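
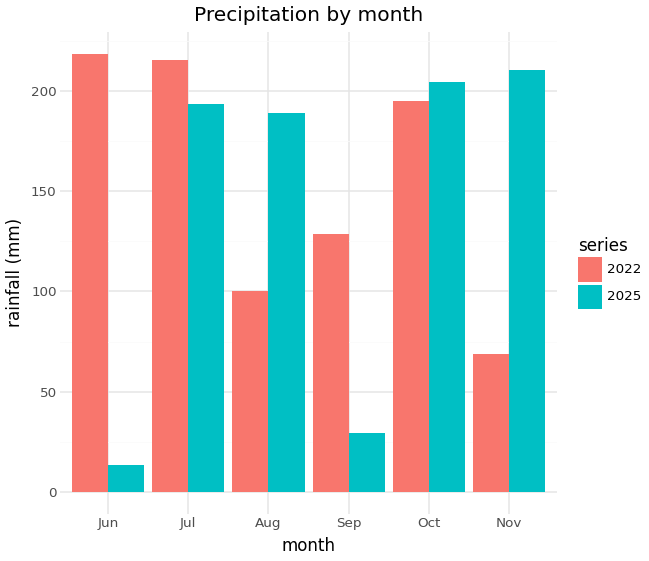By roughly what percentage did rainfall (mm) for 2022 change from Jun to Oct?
≈ -9.1%

Jun ≈ 220, Oct ≈ 200; (200 − 220) / 220 ≈ -9.1%.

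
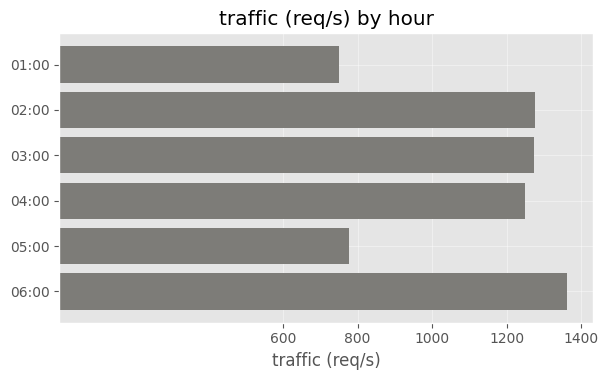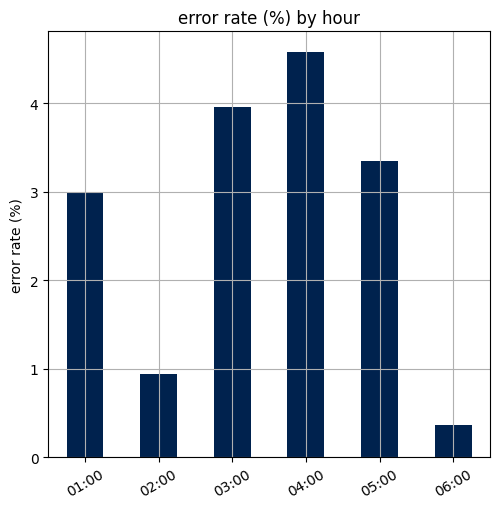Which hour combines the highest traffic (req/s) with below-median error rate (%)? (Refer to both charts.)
Chart 2 median error rate (%) ≈ 3; below-median hours: 01:00, 02:00, 06:00. Among those, 06:00 has the highest traffic (req/s) (≈ 1400).

06:00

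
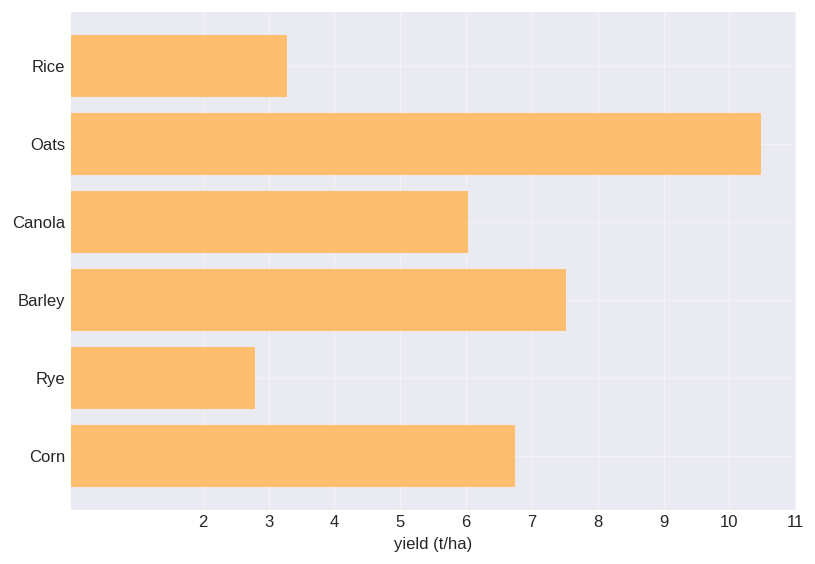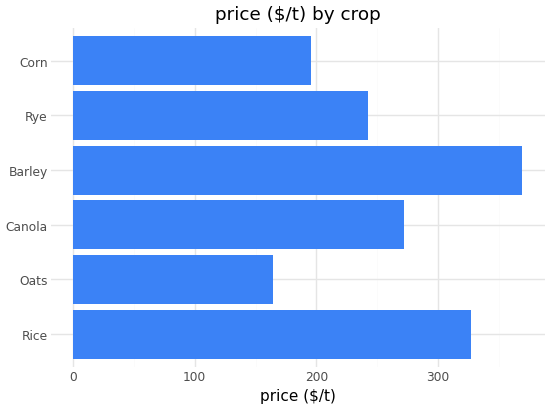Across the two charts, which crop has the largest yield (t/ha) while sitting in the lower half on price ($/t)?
Oats

Chart 2 median price ($/t) ≈ 250; below-median crops: Oats, Rye, Corn. Among those, Oats has the highest yield (t/ha) (≈ 10).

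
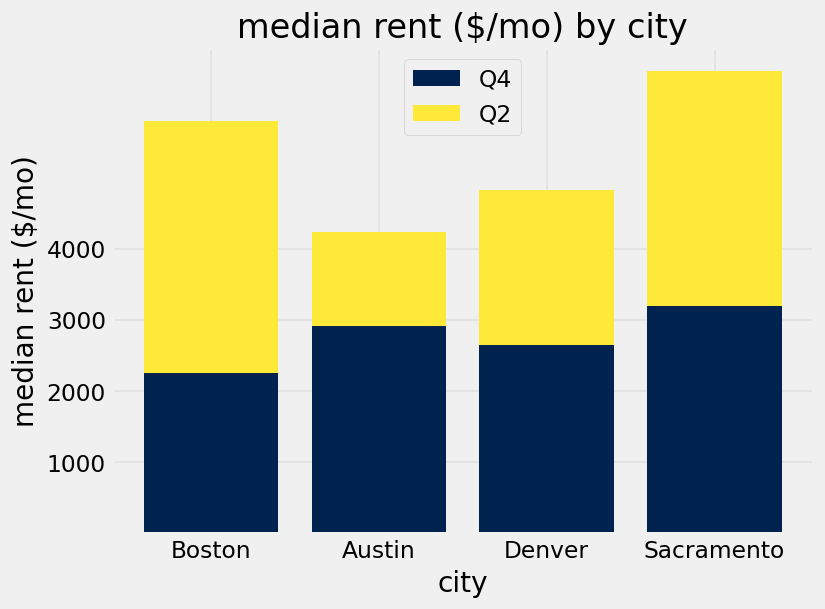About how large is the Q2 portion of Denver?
Q2 top ≈ 5000, bottom ≈ 3000; segment ≈ 2000.

≈ 2000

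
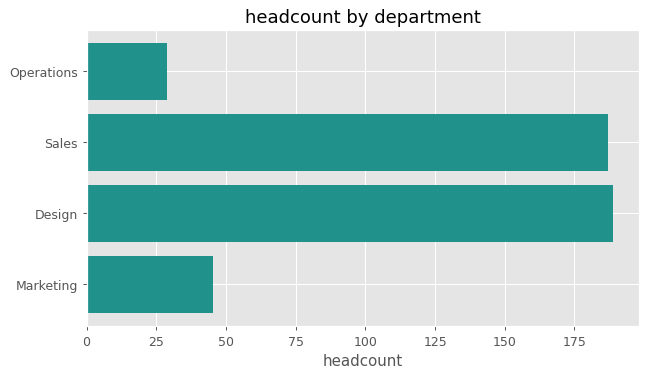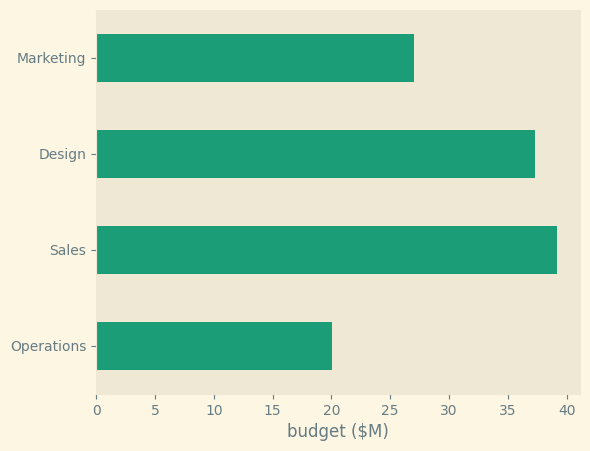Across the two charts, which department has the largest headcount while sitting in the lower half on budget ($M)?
Chart 2 median budget ($M) ≈ 30; below-median departments: Operations, Marketing. Among those, Marketing has the highest headcount (≈ 40).

Marketing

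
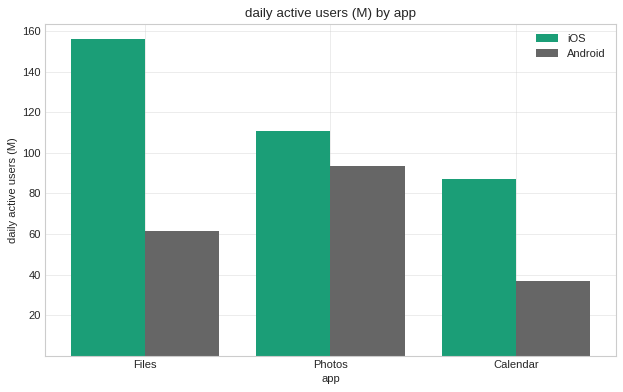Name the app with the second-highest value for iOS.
Top 3 for iOS: Files ≈ 160, Photos ≈ 120, Calendar ≈ 80.

Photos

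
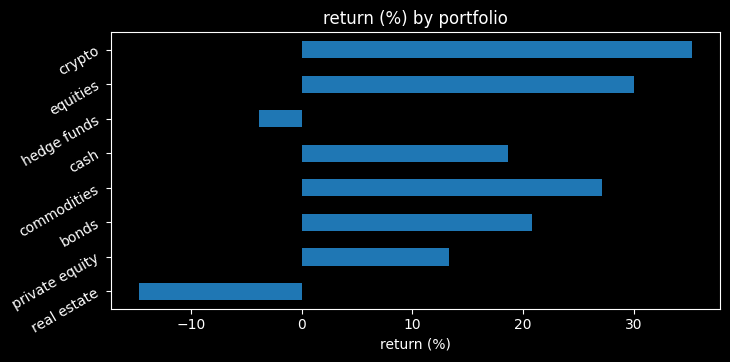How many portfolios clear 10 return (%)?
Above 10: private equity, bonds, commodities, cash, equities, crypto.

6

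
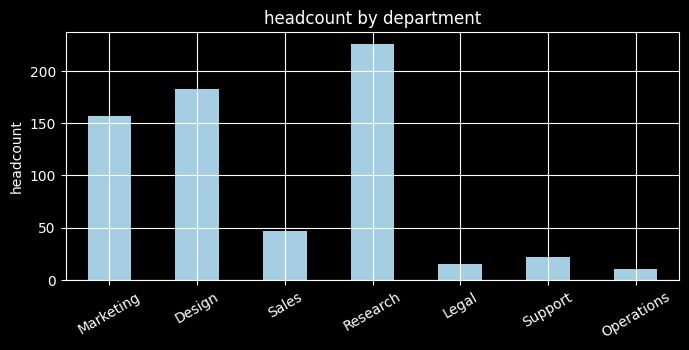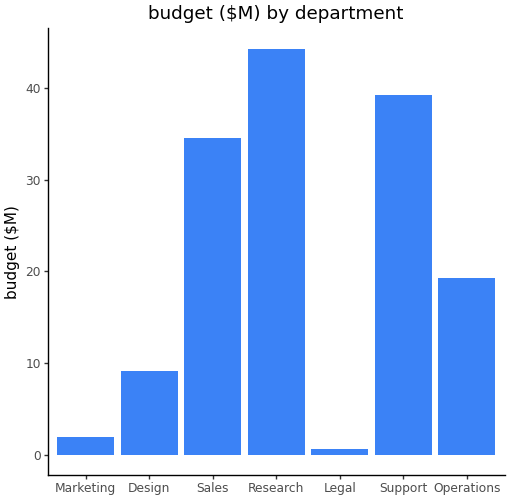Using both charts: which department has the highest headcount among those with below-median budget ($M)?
Design

Chart 2 median budget ($M) ≈ 20; below-median departments: Marketing, Design, Legal. Among those, Design has the highest headcount (≈ 175).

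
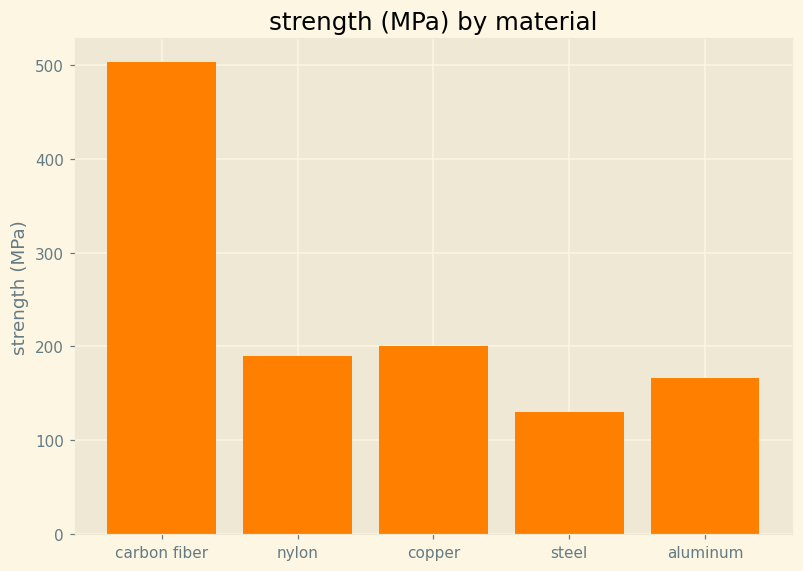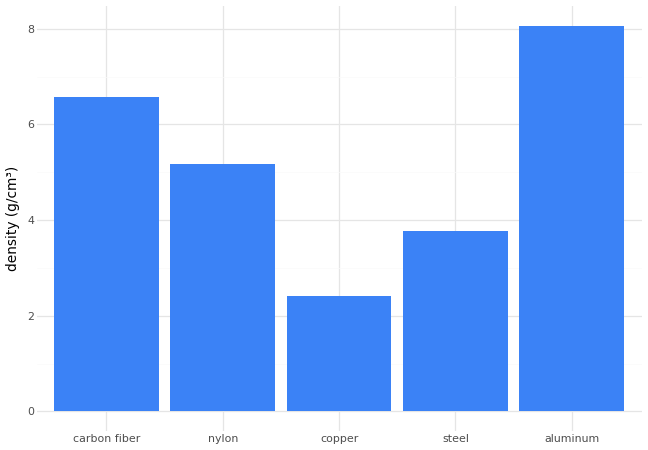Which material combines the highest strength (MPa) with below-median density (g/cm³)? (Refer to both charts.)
Chart 2 median density (g/cm³) ≈ 5; below-median materials: copper, steel. Among those, copper has the highest strength (MPa) (≈ 200).

copper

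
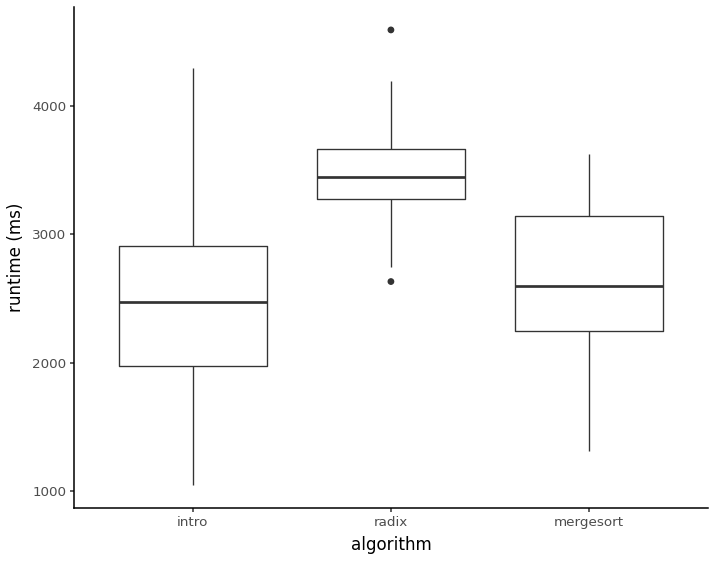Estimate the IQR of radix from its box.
≈ 400

Q3 ≈ 3700, Q1 ≈ 3300; IQR ≈ 400.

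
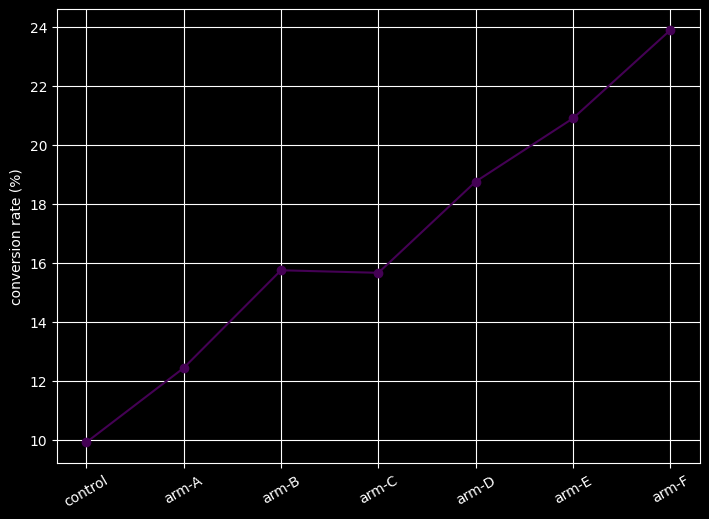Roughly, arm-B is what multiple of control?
≈ 1.6×

arm-B ≈ 16, control ≈ 10; 16/10 ≈ 1.6.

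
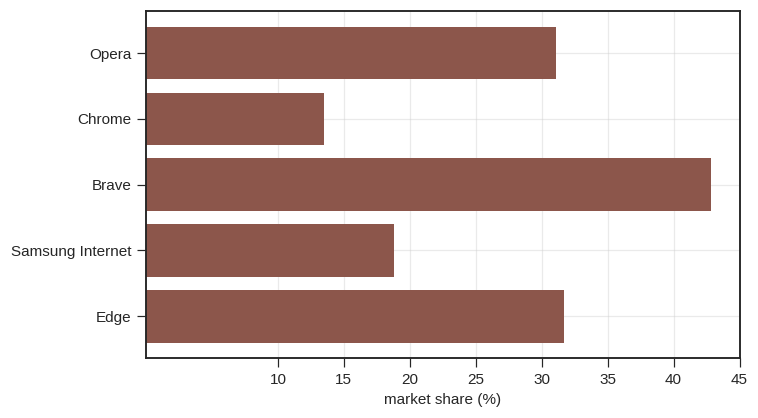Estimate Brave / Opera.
Brave ≈ 45, Opera ≈ 30; 45/30 ≈ 1.5.

≈ 1.5×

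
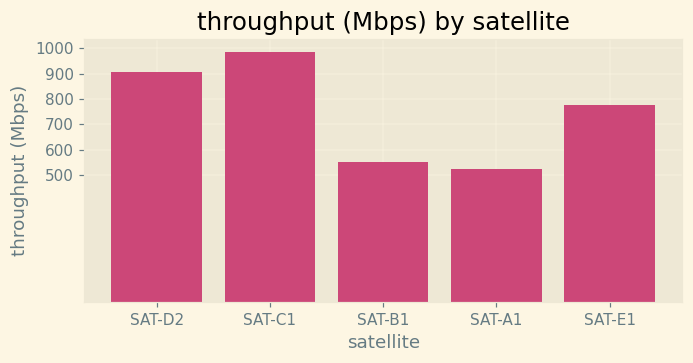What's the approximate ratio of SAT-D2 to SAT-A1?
≈ 1.8×

SAT-D2 ≈ 900, SAT-A1 ≈ 500; 900/500 ≈ 1.8.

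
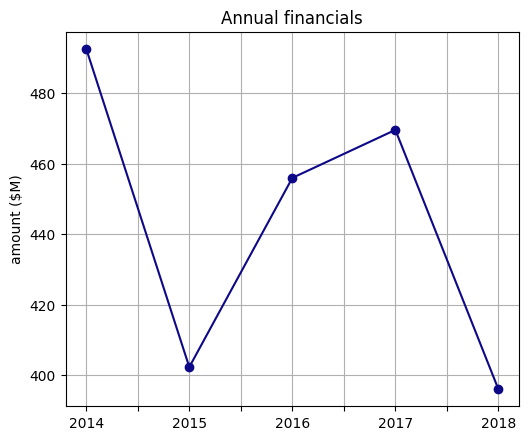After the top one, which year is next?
Top 3: 2014 ≈ 490, 2017 ≈ 470, 2016 ≈ 460.

2017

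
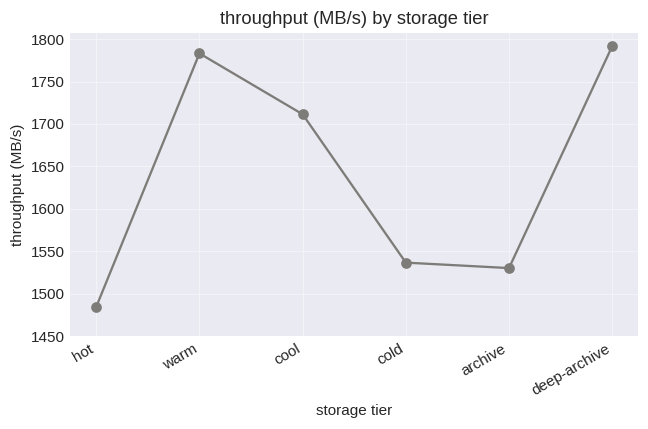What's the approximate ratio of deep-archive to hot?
deep-archive ≈ 1800, hot ≈ 1500; 1800/1500 ≈ 1.2.

≈ 1.2×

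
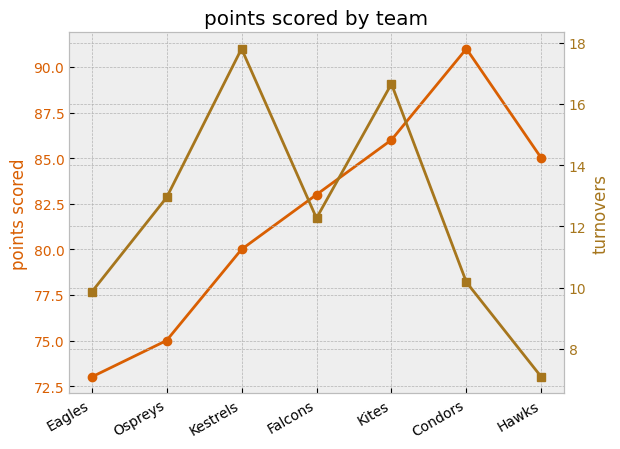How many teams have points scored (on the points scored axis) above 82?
Above 82: Falcons, Kites, Condors, Hawks.

4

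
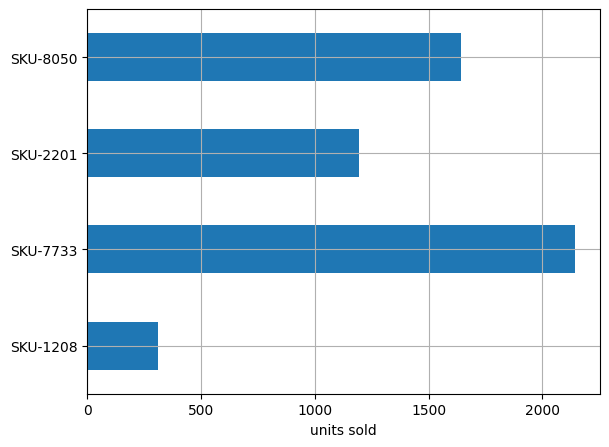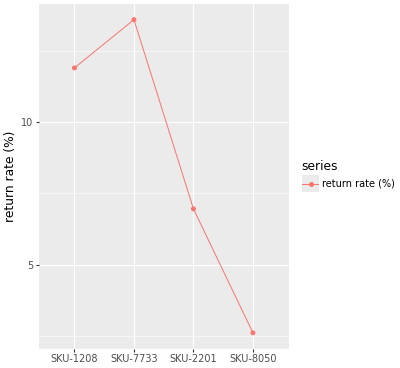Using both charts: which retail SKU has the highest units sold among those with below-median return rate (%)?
SKU-8050

Chart 2 median return rate (%) ≈ 10; below-median retail SKUs: SKU-2201, SKU-8050. Among those, SKU-8050 has the highest units sold (≈ 1600).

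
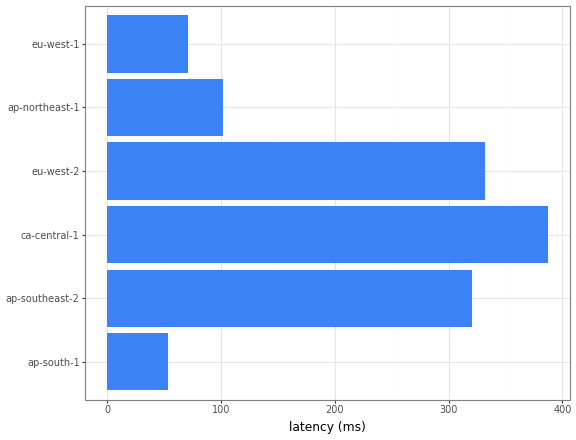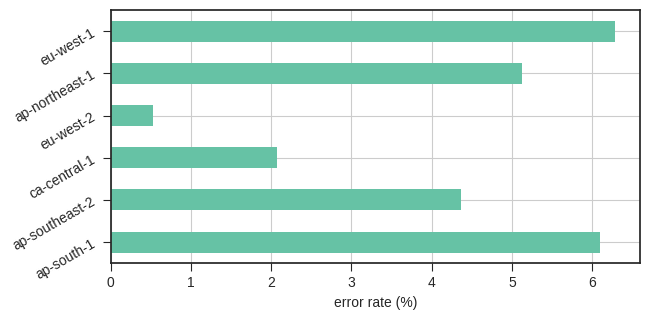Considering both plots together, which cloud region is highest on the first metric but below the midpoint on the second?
ca-central-1

Chart 2 median error rate (%) ≈ 5; below-median cloud regions: ap-southeast-2, ca-central-1, eu-west-2. Among those, ca-central-1 has the highest latency (ms) (≈ 400).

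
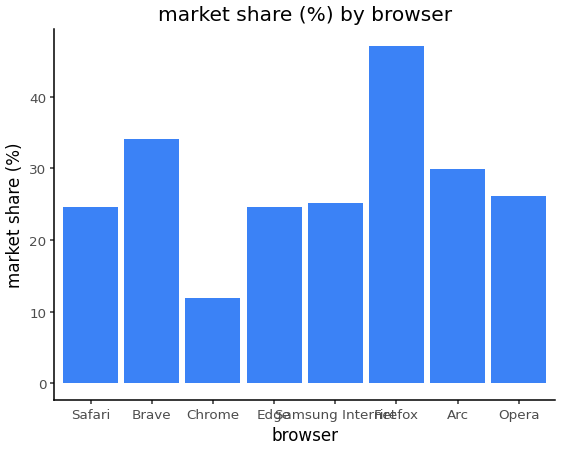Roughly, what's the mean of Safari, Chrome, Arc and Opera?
(25 + 10 + 30 + 25) / 4 ≈ 22.

≈ 22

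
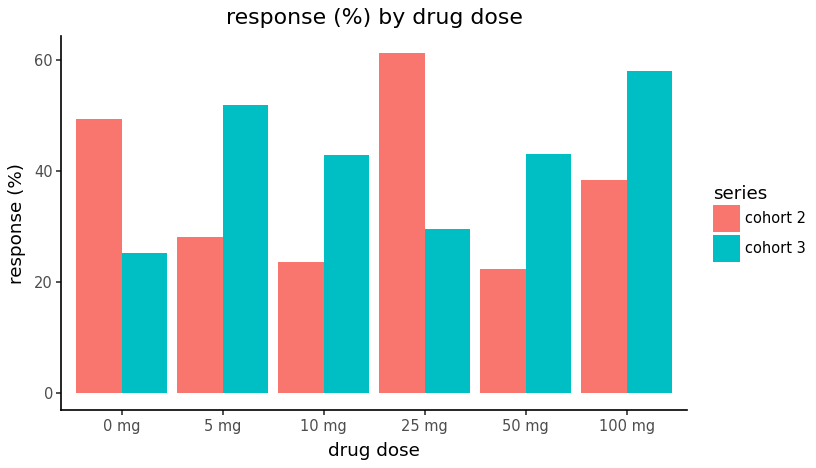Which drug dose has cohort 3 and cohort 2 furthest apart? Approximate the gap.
25 mg, ≈ 30 %

25 mg: cohort 3 ≈ 30, cohort 2 ≈ 60 → gap ≈ 30. Next-largest (0 mg) is only ≈ 20.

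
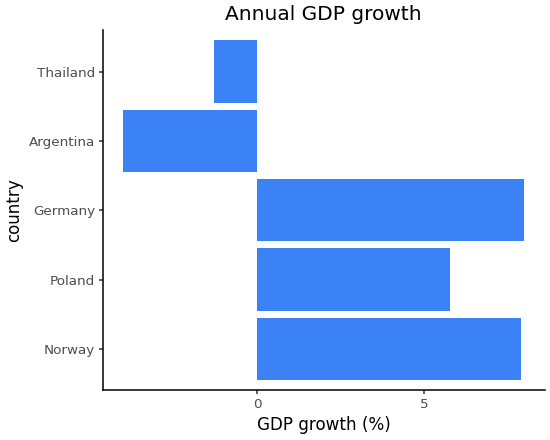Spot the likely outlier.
Argentina ≈ -4; the rest sit between ≈ -1 and ≈ 8.

Argentina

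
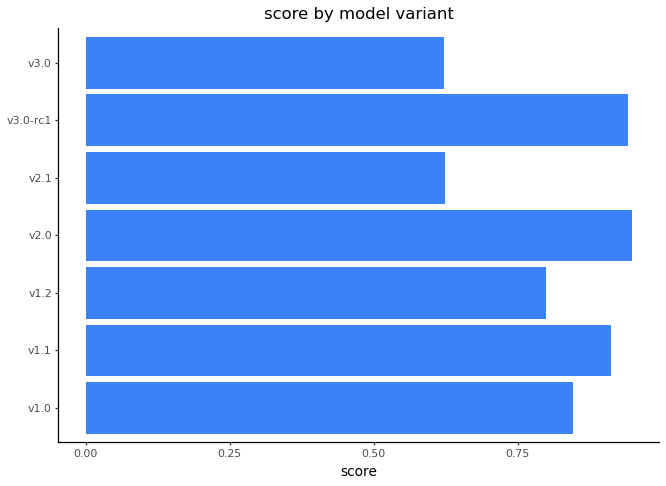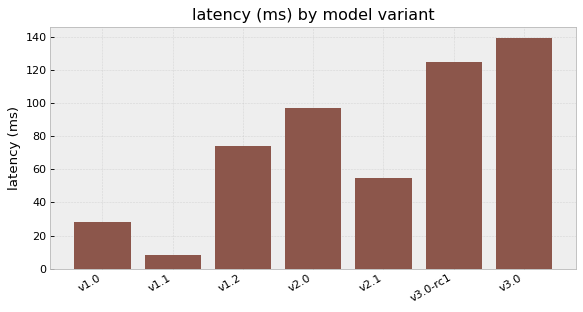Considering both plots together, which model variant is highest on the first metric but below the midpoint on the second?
v1.1

Chart 2 median latency (ms) ≈ 80; below-median model variants: v1.0, v1.1, v2.1. Among those, v1.1 has the highest score (≈ 0.9).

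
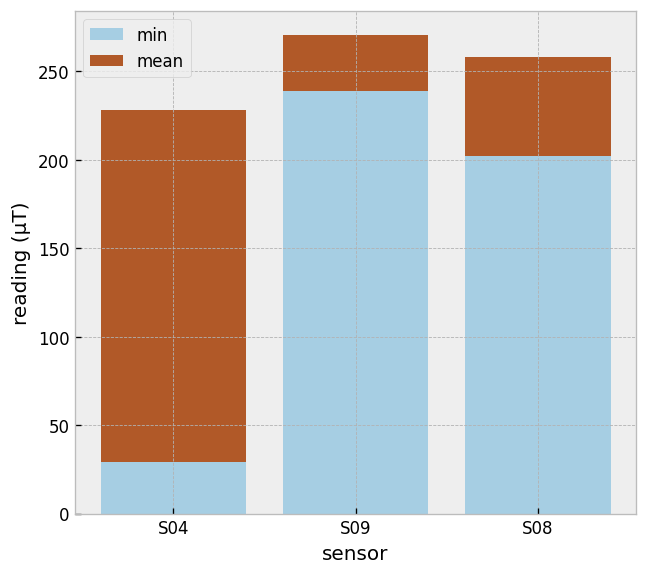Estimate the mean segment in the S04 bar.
mean top ≈ 225, bottom ≈ 25; segment ≈ 200.

≈ 200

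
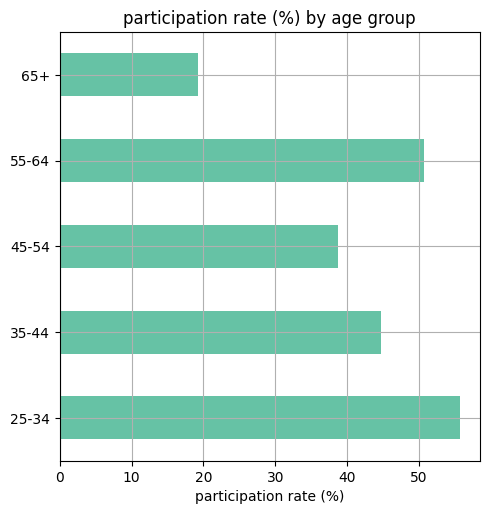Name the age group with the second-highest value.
Top 3: 25-34 ≈ 55, 55-64 ≈ 50, 35-44 ≈ 45.

55-64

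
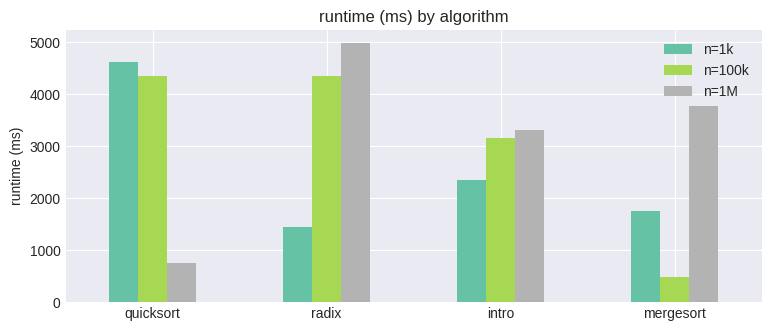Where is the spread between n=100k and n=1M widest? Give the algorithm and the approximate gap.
quicksort: n=100k ≈ 4500, n=1M ≈ 500 → gap ≈ 4000. Next-largest (mergesort) is only ≈ 3500.

quicksort, ≈ 4000 ms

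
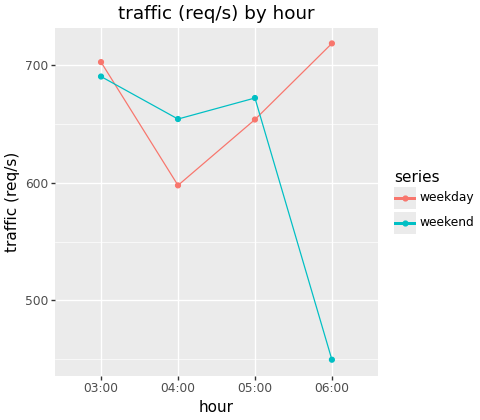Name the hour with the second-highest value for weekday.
Top 3 for weekday: 06:00 ≈ 725, 03:00 ≈ 700, 05:00 ≈ 650.

03:00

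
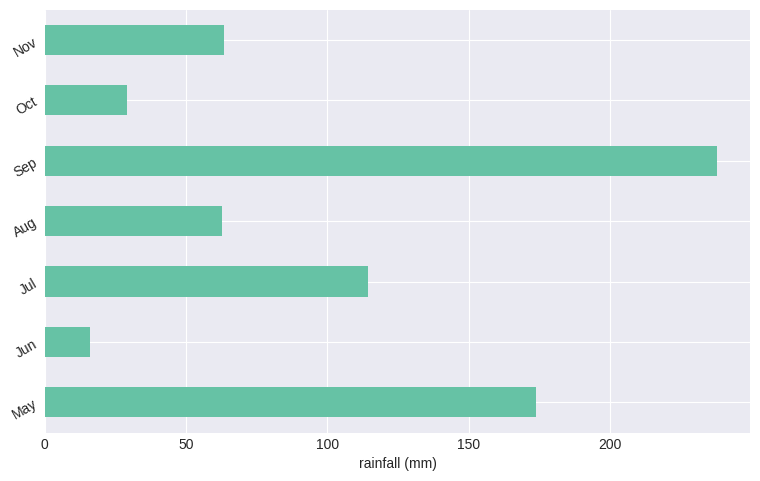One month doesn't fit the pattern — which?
Sep ≈ 240; the rest sit between ≈ 20 and ≈ 180.

Sep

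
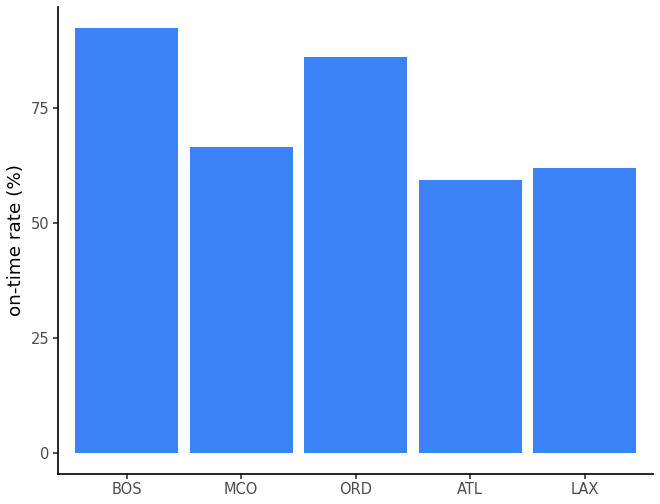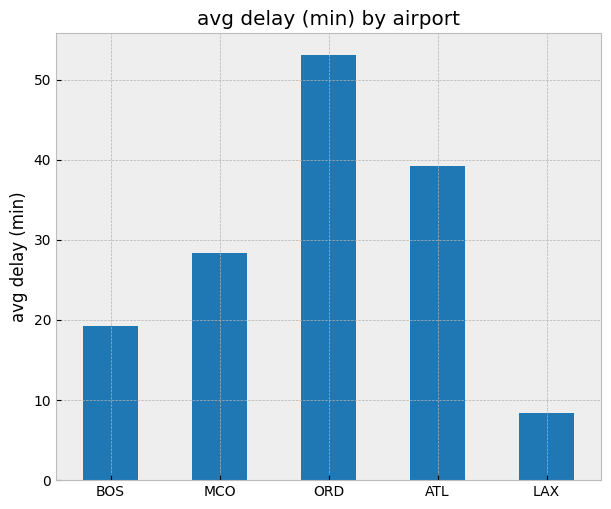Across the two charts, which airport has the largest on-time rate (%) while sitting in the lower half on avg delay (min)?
Chart 2 median avg delay (min) ≈ 30; below-median airports: BOS, LAX. Among those, BOS has the highest on-time rate (%) (≈ 90).

BOS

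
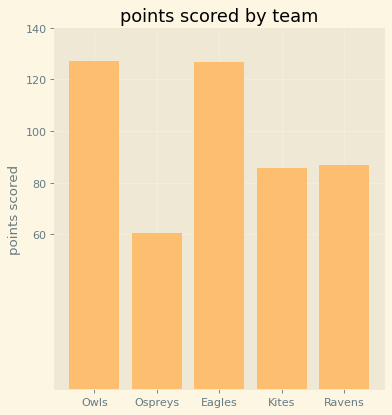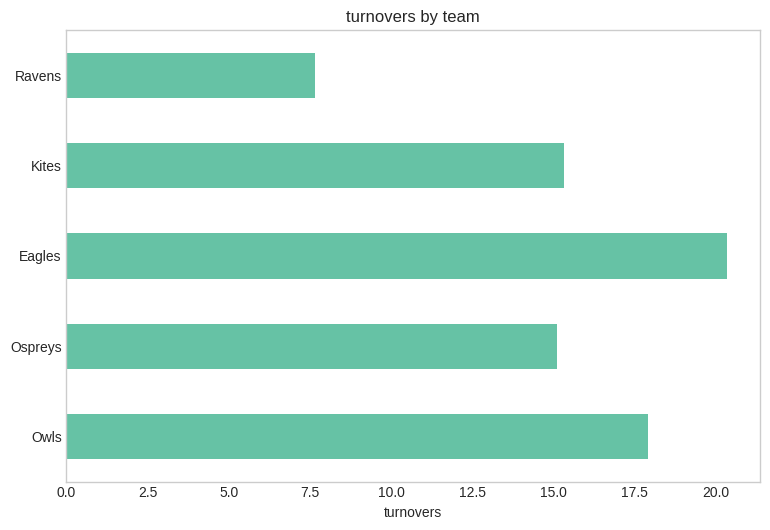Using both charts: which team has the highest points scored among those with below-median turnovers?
Ravens

Chart 2 median turnovers ≈ 16; below-median teams: Ospreys, Ravens. Among those, Ravens has the highest points scored (≈ 80).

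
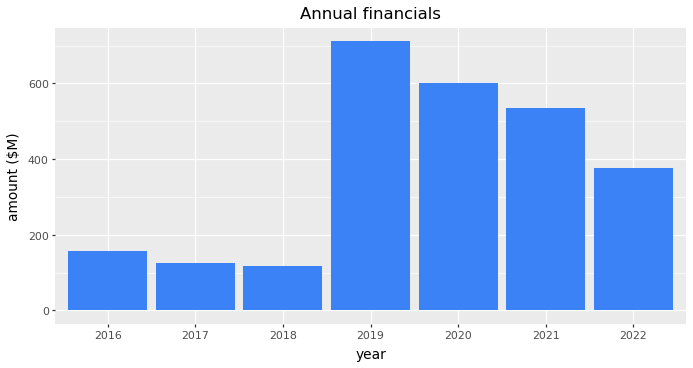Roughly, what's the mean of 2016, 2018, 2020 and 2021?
(200 + 100 + 600 + 500) / 4 ≈ 350.

≈ 350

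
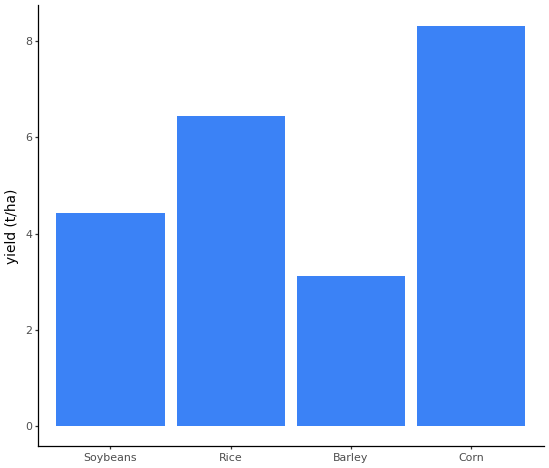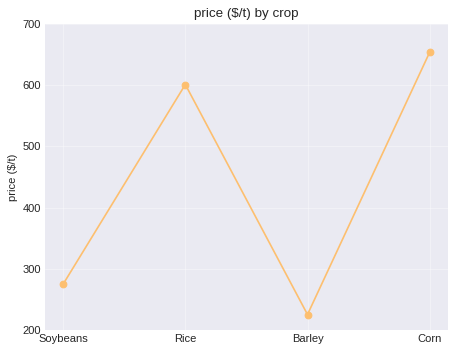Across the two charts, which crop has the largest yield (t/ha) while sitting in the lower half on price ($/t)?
Soybeans

Chart 2 median price ($/t) ≈ 400; below-median crops: Soybeans, Barley. Among those, Soybeans has the highest yield (t/ha) (≈ 4).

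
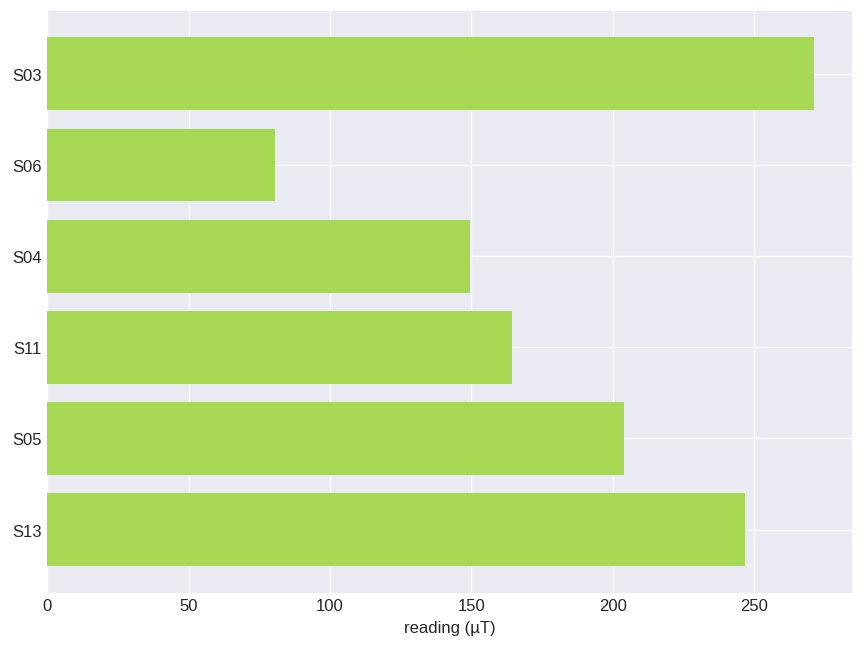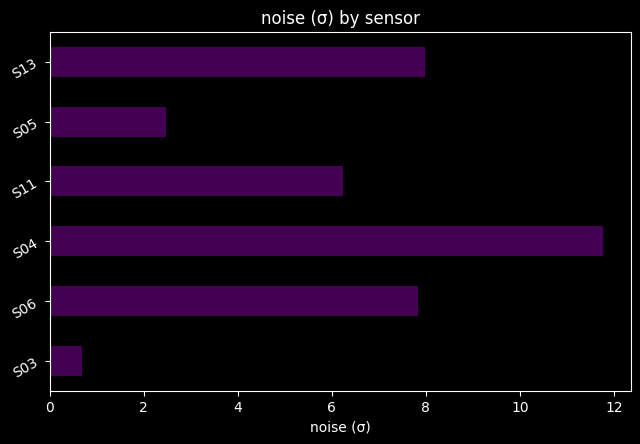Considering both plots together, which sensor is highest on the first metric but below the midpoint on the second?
S03

Chart 2 median noise (σ) ≈ 8; below-median sensors: S03, S11, S05. Among those, S03 has the highest reading (µT) (≈ 275).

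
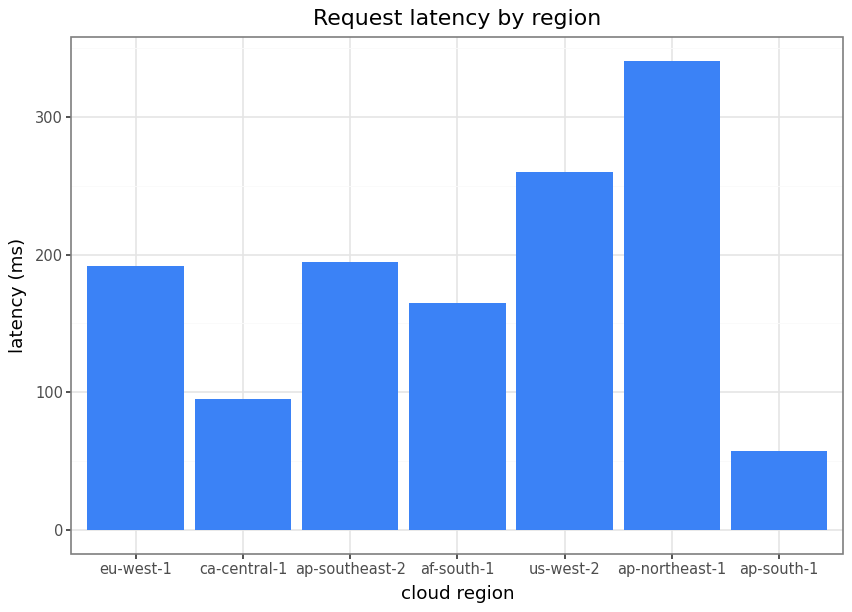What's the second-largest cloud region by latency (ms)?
us-west-2

Top 3: ap-northeast-1 ≈ 350, us-west-2 ≈ 250, ap-southeast-2 ≈ 200.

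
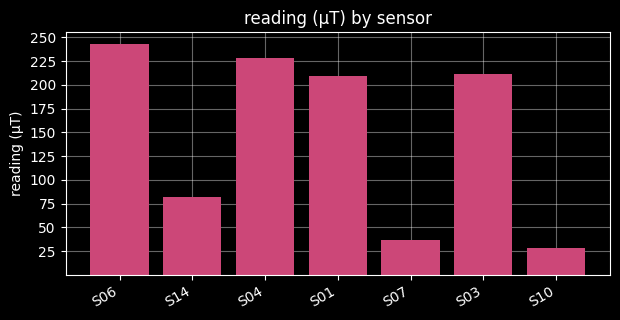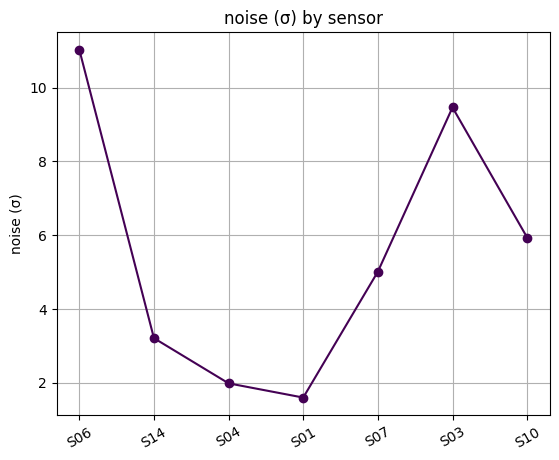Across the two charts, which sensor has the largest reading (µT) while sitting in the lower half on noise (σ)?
S04

Chart 2 median noise (σ) ≈ 6; below-median sensors: S14, S04, S01. Among those, S04 has the highest reading (µT) (≈ 225).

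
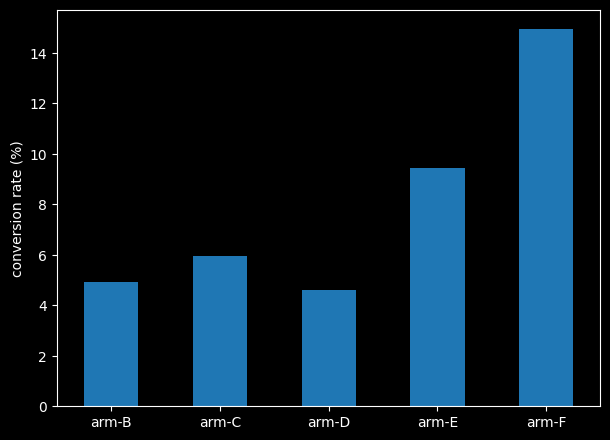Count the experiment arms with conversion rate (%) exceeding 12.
1

Above 12: arm-F.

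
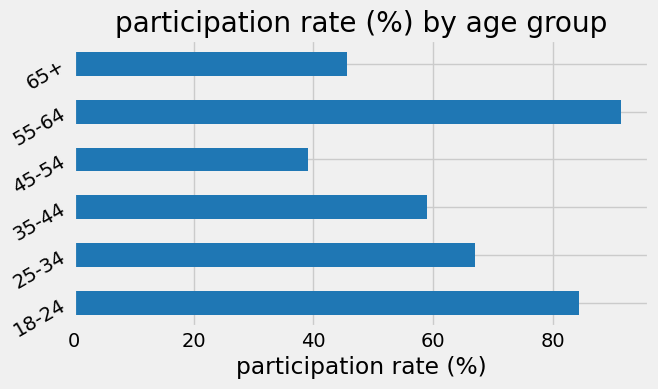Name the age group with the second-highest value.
Top 3: 55-64 ≈ 90, 18-24 ≈ 80, 25-34 ≈ 70.

18-24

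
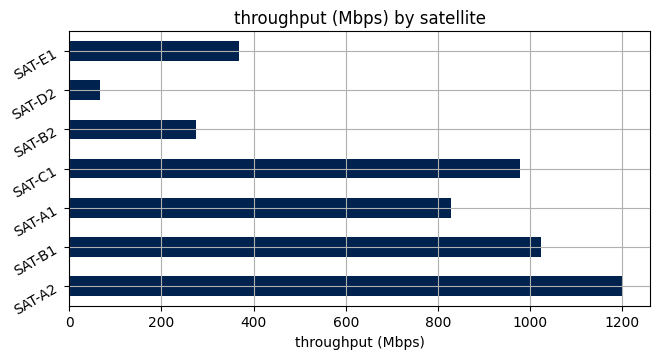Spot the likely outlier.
SAT-D2

SAT-D2 ≈ 100; the rest sit between ≈ 300 and ≈ 1200.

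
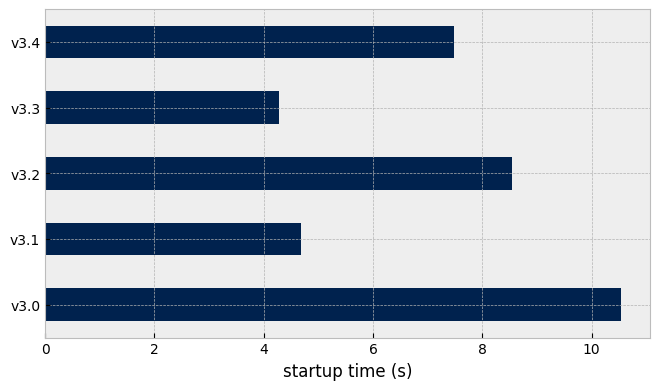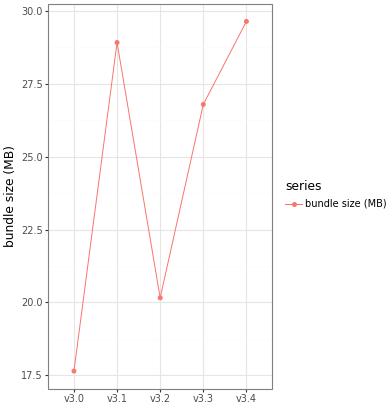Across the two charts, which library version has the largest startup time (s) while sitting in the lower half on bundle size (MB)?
v3.0

Chart 2 median bundle size (MB) ≈ 25; below-median library versions: v3.0, v3.2. Among those, v3.0 has the highest startup time (s) (≈ 11).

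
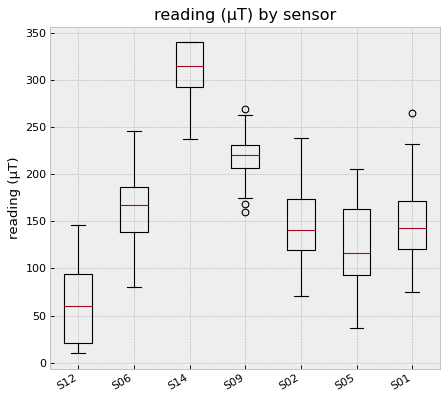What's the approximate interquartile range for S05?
Q3 ≈ 175, Q1 ≈ 100; IQR ≈ 75.

≈ 75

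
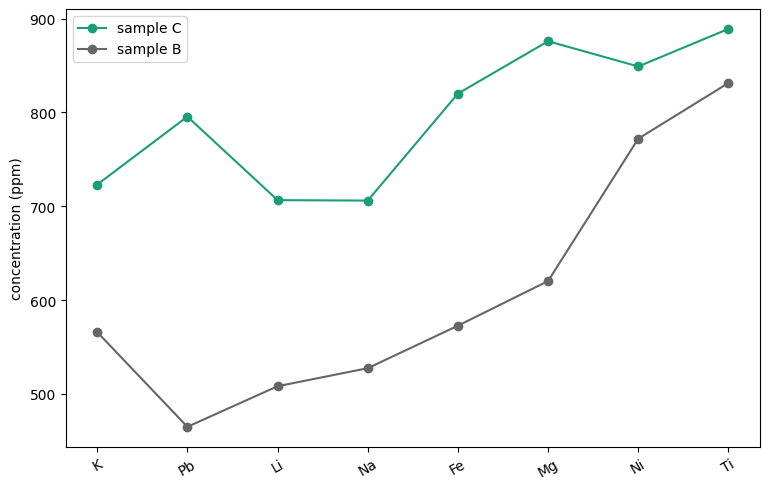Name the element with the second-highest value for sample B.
Top 3 for sample B: Ti ≈ 850, Ni ≈ 750, Mg ≈ 600.

Ni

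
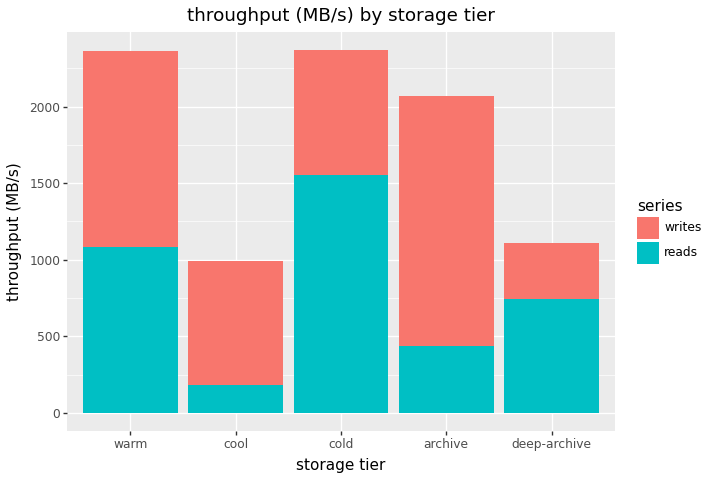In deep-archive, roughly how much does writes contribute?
writes top ≈ 1200, bottom ≈ 800; segment ≈ 400.

≈ 400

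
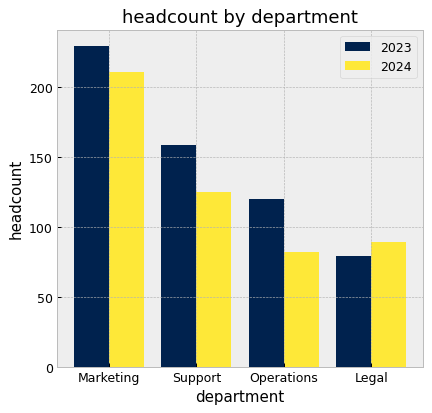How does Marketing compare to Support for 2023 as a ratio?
≈ 1.5×

Marketing ≈ 240, Support ≈ 160; 240/160 ≈ 1.5.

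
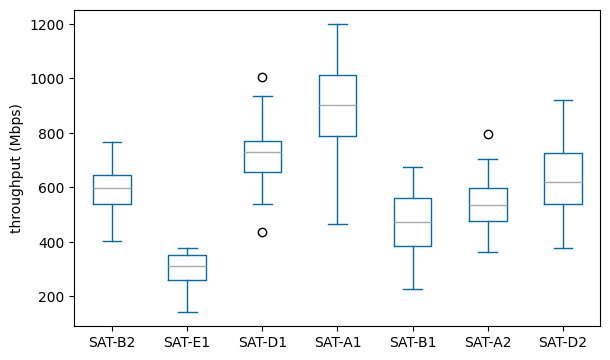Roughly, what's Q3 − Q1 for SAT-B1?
Q3 ≈ 600, Q1 ≈ 400; IQR ≈ 200.

≈ 200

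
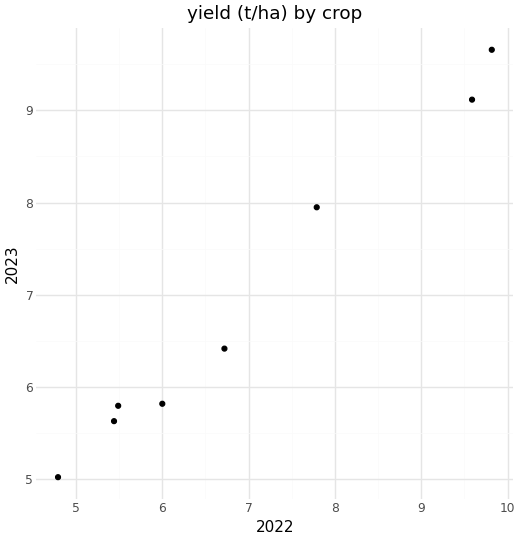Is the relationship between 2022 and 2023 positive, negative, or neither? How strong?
positive, strong

Points are positively correlated; strong (|r| ≈ 1.0).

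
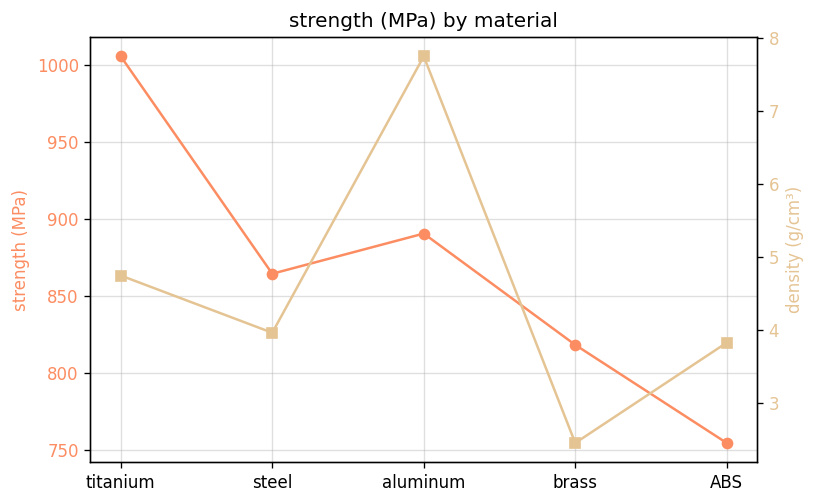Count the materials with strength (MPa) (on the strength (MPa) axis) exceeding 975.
1

Above 975: titanium.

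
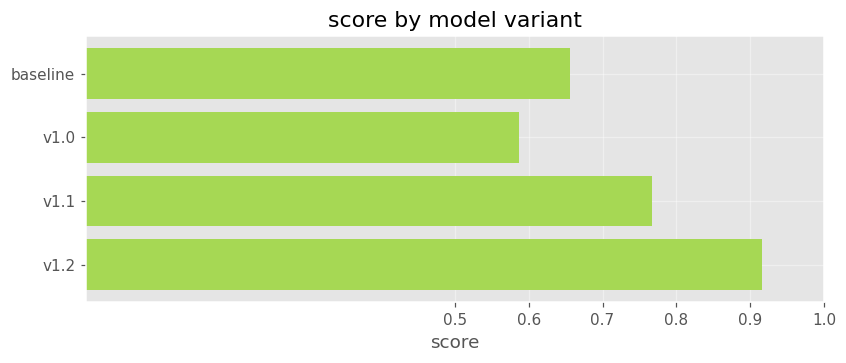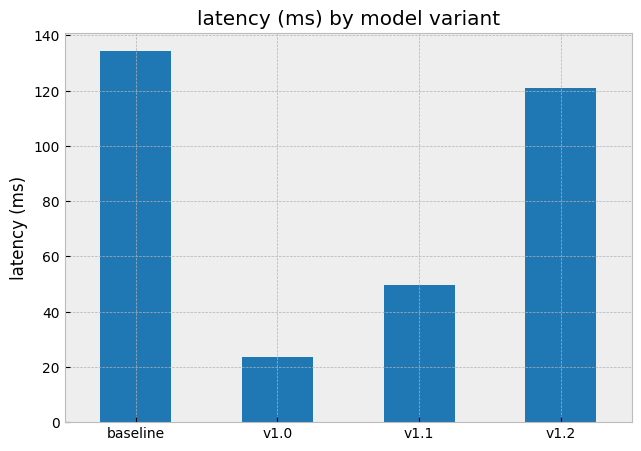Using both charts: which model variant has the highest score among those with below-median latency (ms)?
Chart 2 median latency (ms) ≈ 80; below-median model variants: v1.0, v1.1. Among those, v1.1 has the highest score (≈ 0.8).

v1.1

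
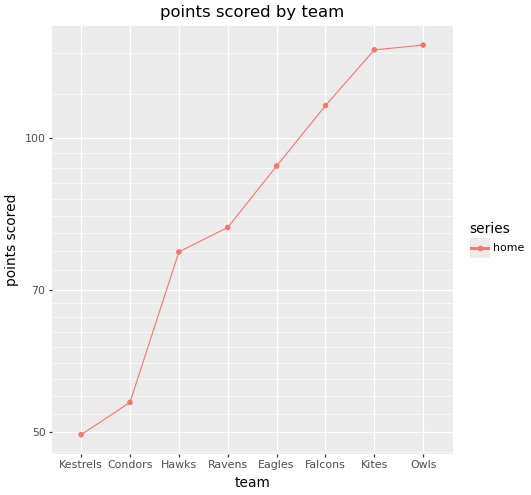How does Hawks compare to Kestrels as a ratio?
≈ 1.6×

Hawks ≈ 80, Kestrels ≈ 50; 80/50 ≈ 1.6.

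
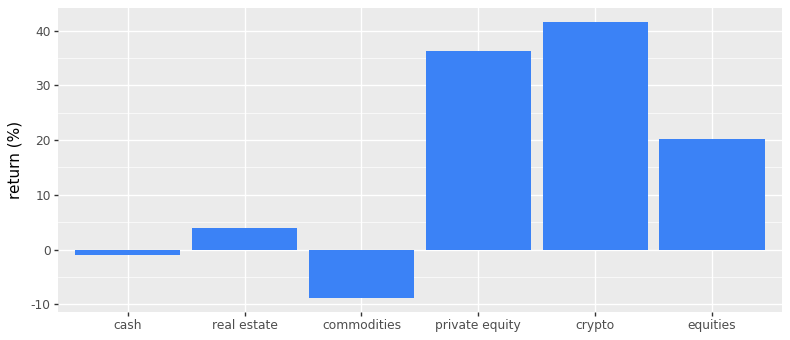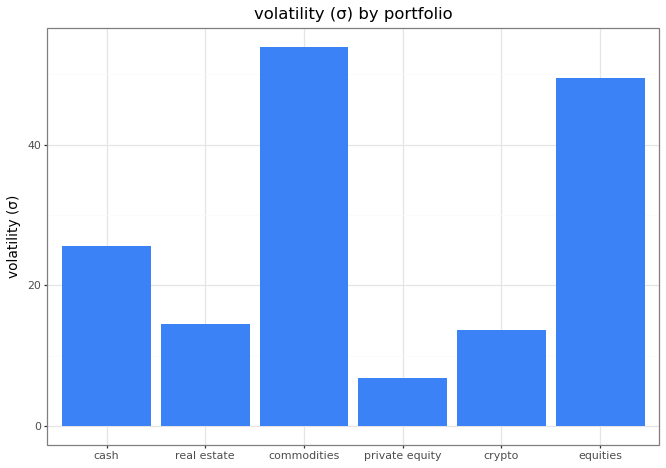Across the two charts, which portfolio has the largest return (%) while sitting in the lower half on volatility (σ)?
Chart 2 median volatility (σ) ≈ 20; below-median portfolios: real estate, private equity, crypto. Among those, crypto has the highest return (%) (≈ 40).

crypto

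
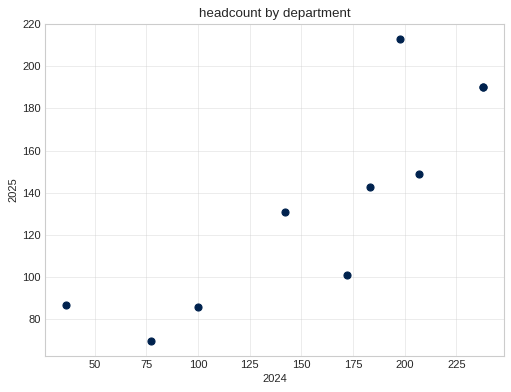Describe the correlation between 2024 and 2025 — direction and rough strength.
positive, strong

Points are positively correlated; strong (|r| ≈ 0.9).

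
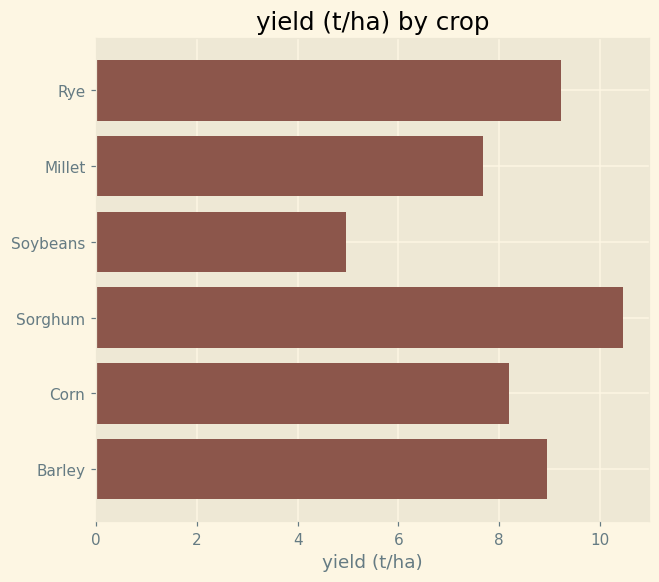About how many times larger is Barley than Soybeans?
≈ 1.8×

Barley ≈ 9, Soybeans ≈ 5; 9/5 ≈ 1.8.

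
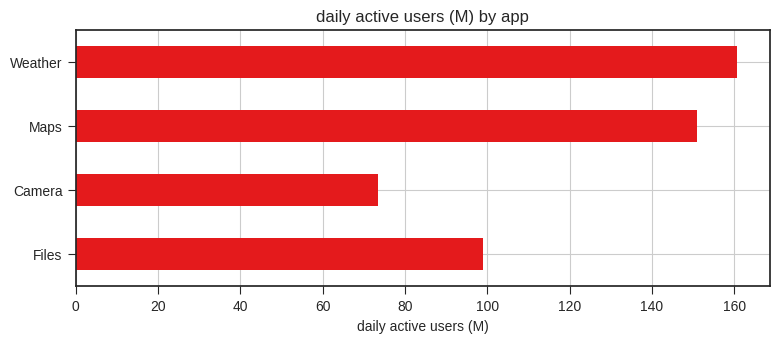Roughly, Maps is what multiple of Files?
Maps ≈ 160, Files ≈ 100; 160/100 ≈ 1.6.

≈ 1.6×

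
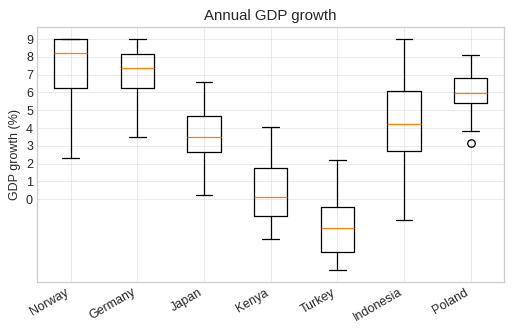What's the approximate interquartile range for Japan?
≈ 2

Q3 ≈ 5, Q1 ≈ 3; IQR ≈ 2.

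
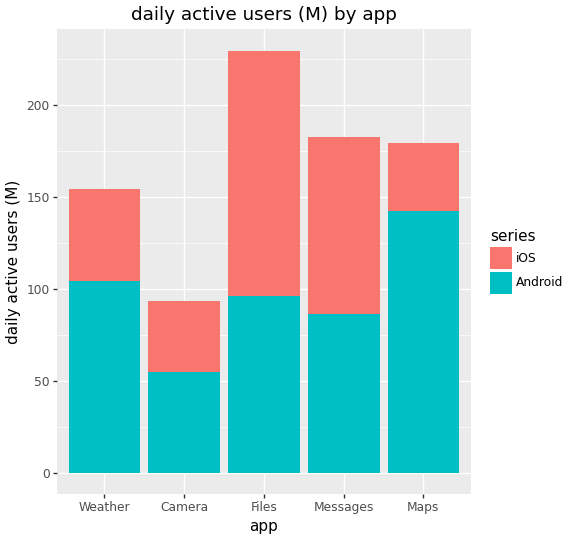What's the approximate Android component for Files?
Android top ≈ 100, bottom ≈ 0; segment ≈ 100.

≈ 100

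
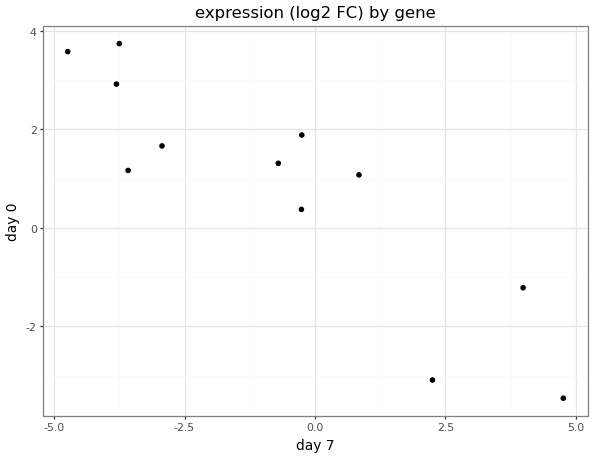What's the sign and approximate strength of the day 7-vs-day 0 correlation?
negative, strong

Points are negatively correlated; strong (|r| ≈ 0.9).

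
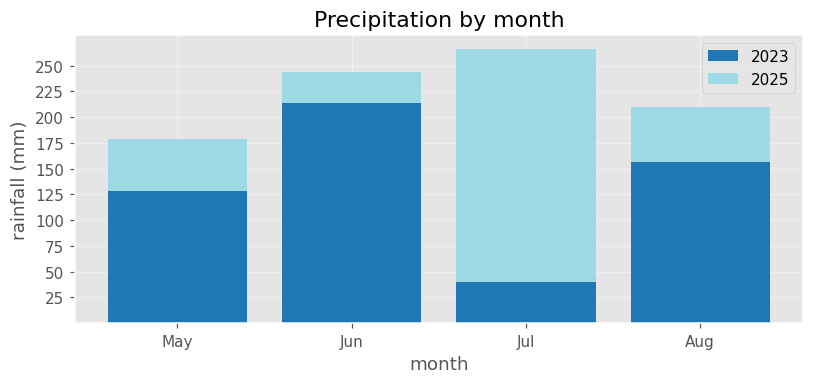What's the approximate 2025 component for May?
≈ 50

2025 top ≈ 175, bottom ≈ 125; segment ≈ 50.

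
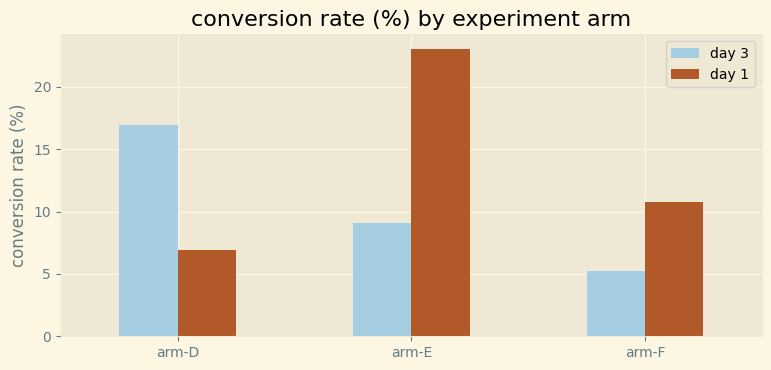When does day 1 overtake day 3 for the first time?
arm-E

arm-D: day 1 ≈ 6 vs day 3 ≈ 16 (not yet); arm-E: day 1 ≈ 24 vs day 3 ≈ 10 (first crossover).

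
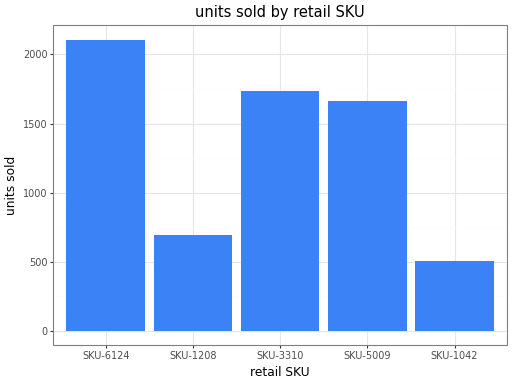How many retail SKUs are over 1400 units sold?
3

Above 1400: SKU-6124, SKU-3310, SKU-5009.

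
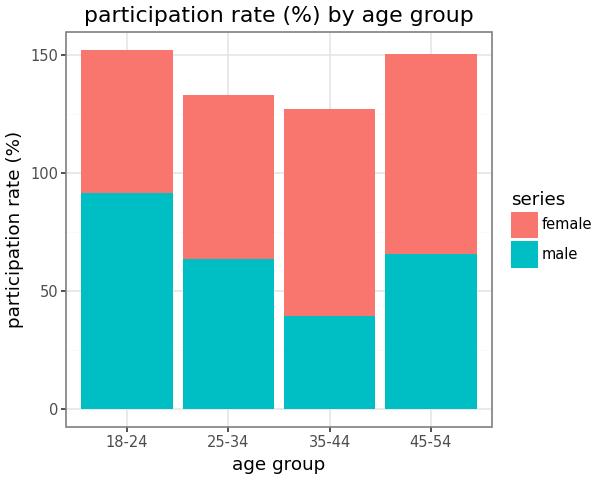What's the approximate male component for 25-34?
≈ 60

male top ≈ 60, bottom ≈ 0; segment ≈ 60.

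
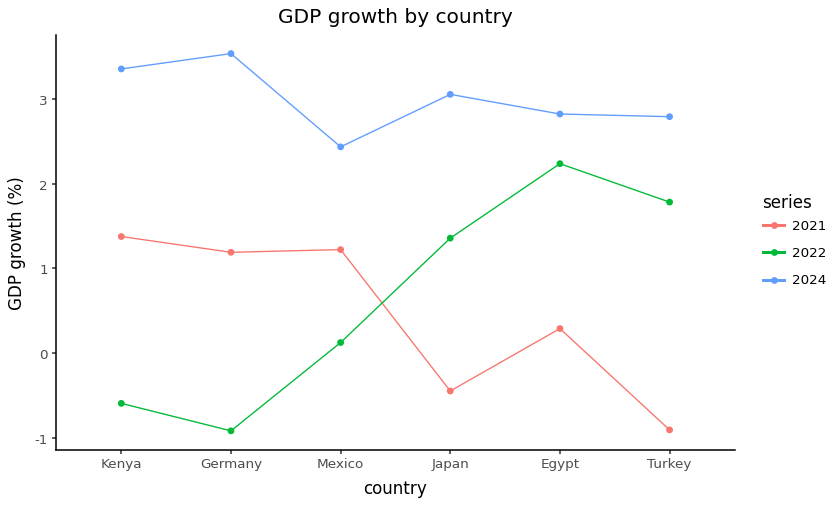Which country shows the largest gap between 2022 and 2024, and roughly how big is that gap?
Germany, ≈ 4.5 %

Germany: 2022 ≈ -1.0, 2024 ≈ 3.5 → gap ≈ 4.5. Next-largest (Kenya) is only ≈ 4.0.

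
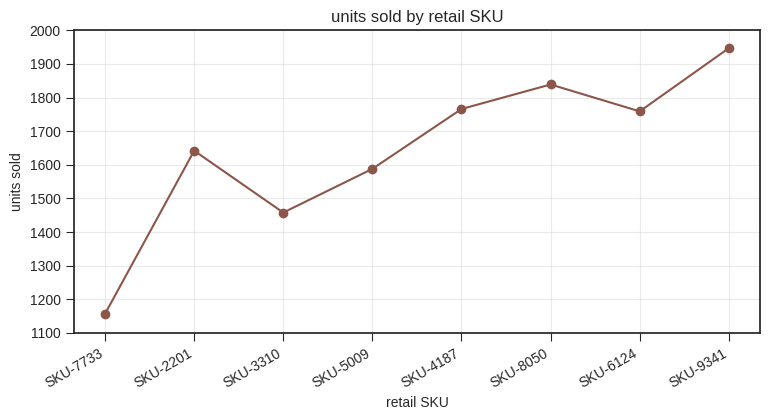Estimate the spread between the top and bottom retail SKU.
Max SKU-9341 ≈ 1900, min SKU-7733 ≈ 1200; range ≈ 700.

≈ 700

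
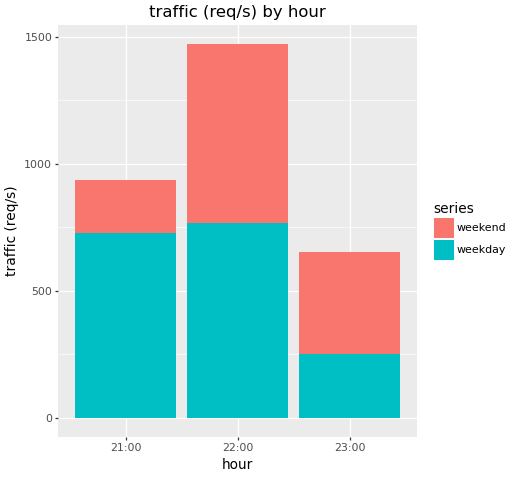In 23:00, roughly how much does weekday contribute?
weekday top ≈ 200, bottom ≈ 0; segment ≈ 200.

≈ 200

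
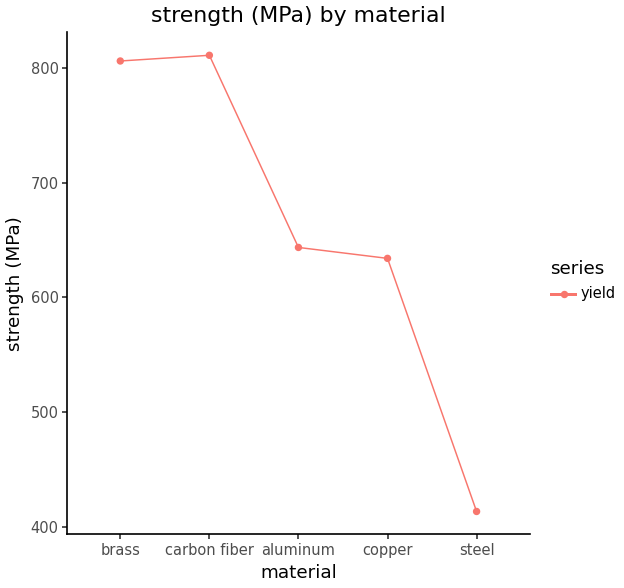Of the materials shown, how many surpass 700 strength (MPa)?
2

Above 700: brass, carbon fiber.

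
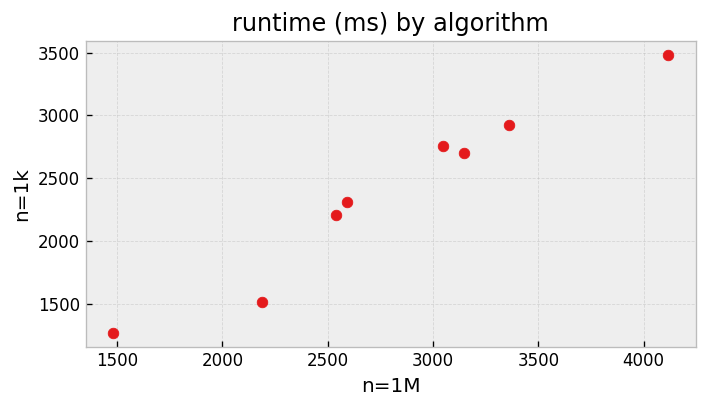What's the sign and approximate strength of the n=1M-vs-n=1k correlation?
positive, strong

Points are positively correlated; strong (|r| ≈ 1.0).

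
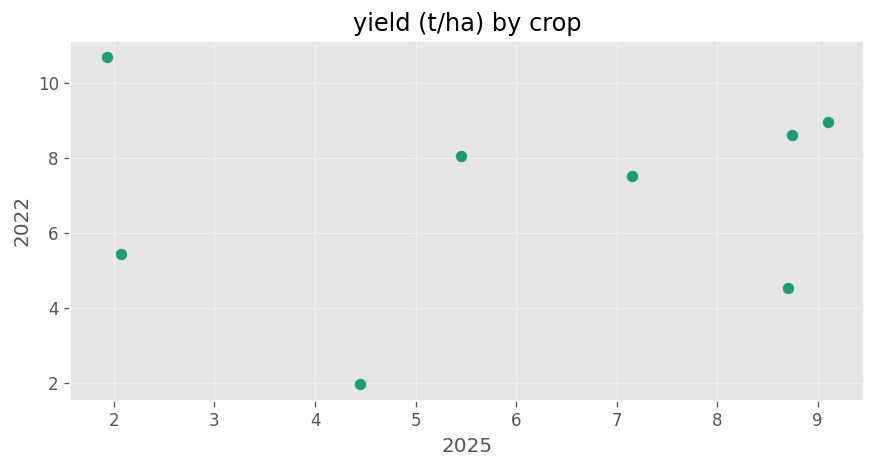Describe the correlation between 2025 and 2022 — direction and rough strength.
Points are roughly uncorrelated; weak (|r| ≈ 0.0).

no clear correlation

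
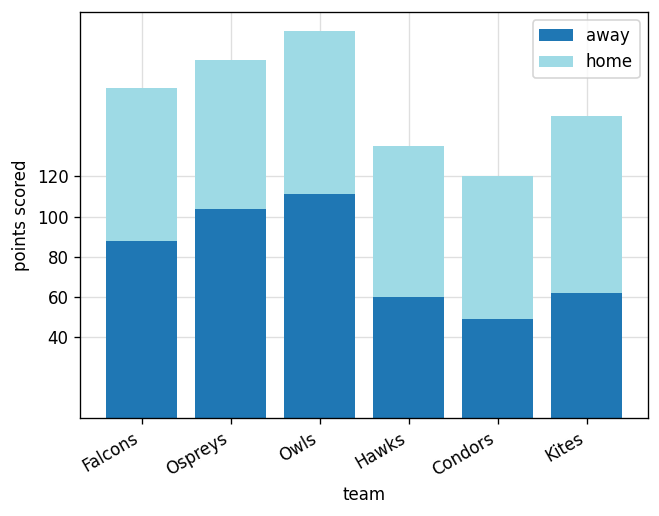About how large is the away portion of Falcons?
≈ 80

away top ≈ 80, bottom ≈ 0; segment ≈ 80.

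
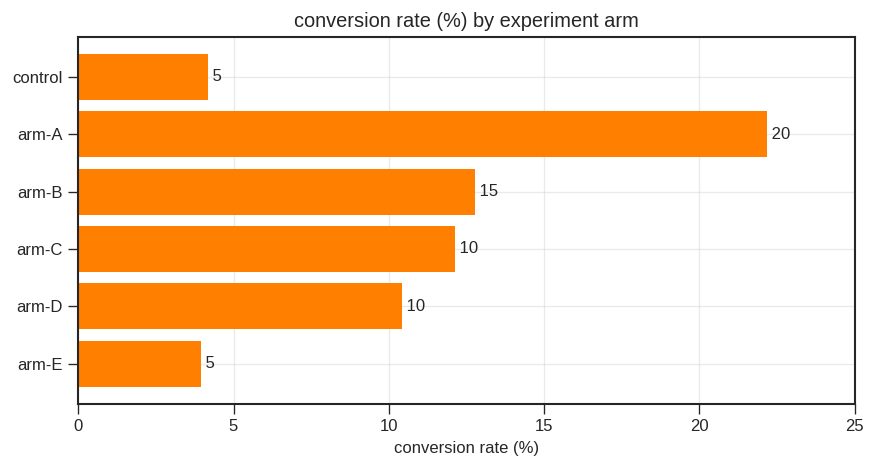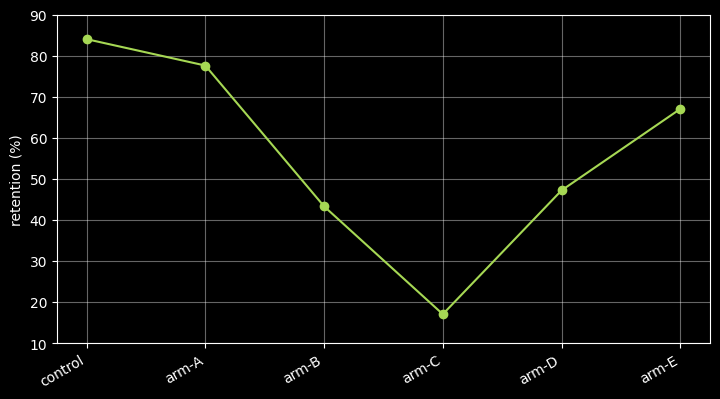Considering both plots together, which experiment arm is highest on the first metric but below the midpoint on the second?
Chart 2 median retention (%) ≈ 60; below-median experiment arms: arm-B, arm-C, arm-D. Among those, arm-B has the highest conversion rate (%) (≈ 15).

arm-B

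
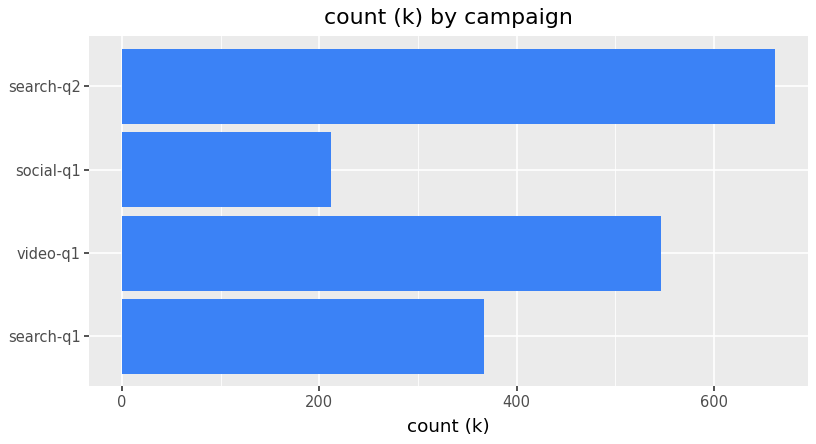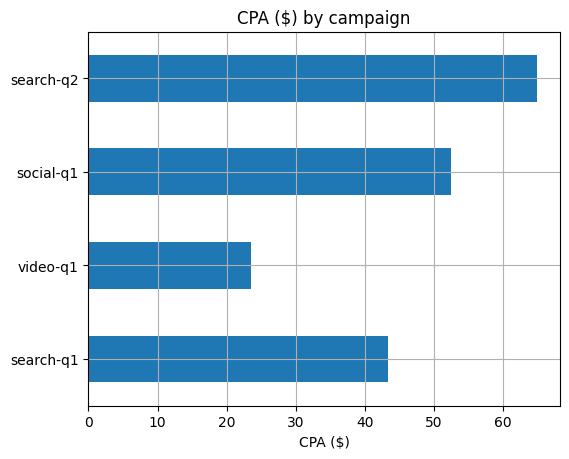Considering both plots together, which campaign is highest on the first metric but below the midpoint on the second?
Chart 2 median CPA ($) ≈ 50; below-median campaigns: search-q1, video-q1. Among those, video-q1 has the highest count (k) (≈ 500).

video-q1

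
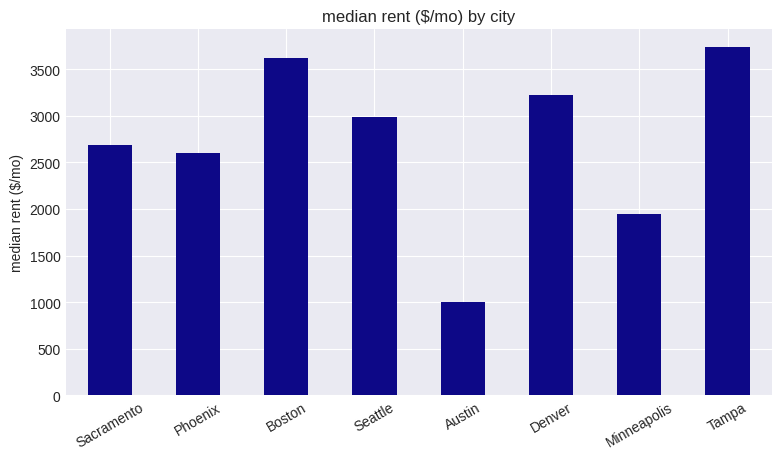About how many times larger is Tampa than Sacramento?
Tampa ≈ 3500, Sacramento ≈ 2500; 3500/2500 ≈ 1.4.

≈ 1.4×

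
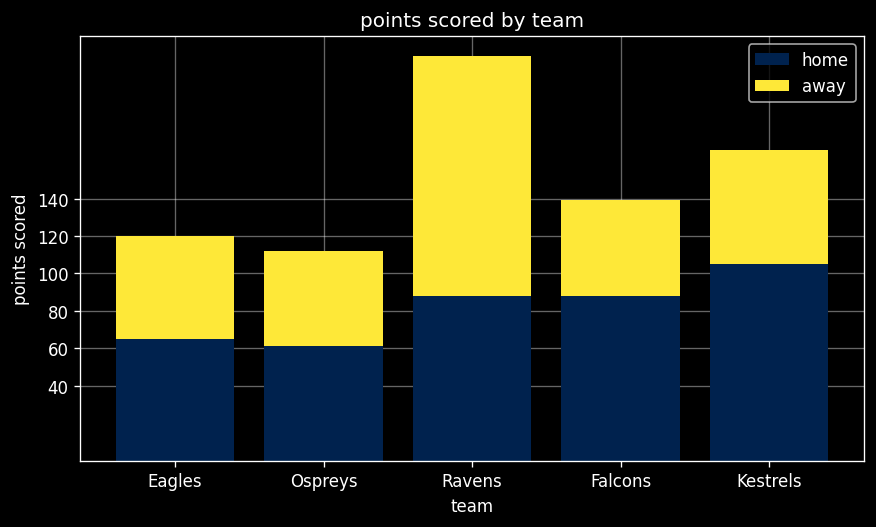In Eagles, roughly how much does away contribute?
≈ 60

away top ≈ 120, bottom ≈ 60; segment ≈ 60.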